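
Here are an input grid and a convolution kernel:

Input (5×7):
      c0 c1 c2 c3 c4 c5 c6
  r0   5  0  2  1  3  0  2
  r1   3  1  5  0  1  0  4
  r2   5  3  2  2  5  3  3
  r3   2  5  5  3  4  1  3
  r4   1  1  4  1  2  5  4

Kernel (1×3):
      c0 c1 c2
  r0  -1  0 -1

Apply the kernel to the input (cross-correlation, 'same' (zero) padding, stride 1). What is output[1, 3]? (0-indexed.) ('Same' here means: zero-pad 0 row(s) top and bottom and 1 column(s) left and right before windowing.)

The receptive field on the zero-padded input at this output position is [5 0 1]. Elementwise product with the kernel and sum: 5·-1 + 1·-1.

-6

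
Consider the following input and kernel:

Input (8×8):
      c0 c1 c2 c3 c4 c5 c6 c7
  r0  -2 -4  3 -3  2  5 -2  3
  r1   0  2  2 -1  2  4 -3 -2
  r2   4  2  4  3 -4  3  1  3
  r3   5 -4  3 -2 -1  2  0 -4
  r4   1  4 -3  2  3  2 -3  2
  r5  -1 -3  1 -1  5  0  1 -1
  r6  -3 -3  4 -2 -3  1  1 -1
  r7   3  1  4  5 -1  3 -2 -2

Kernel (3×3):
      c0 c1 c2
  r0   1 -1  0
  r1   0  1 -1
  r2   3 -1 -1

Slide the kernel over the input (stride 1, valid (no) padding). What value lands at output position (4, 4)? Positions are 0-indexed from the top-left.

-11

The receptive field on the input at this output position is [3 2 -3 / 5 0 1 / -3 1 1]. Elementwise product with the kernel and sum: 3·1 + 2·-1 + 0·1 + 1·-1 + -3·3 + 1·-1 + 1·-1.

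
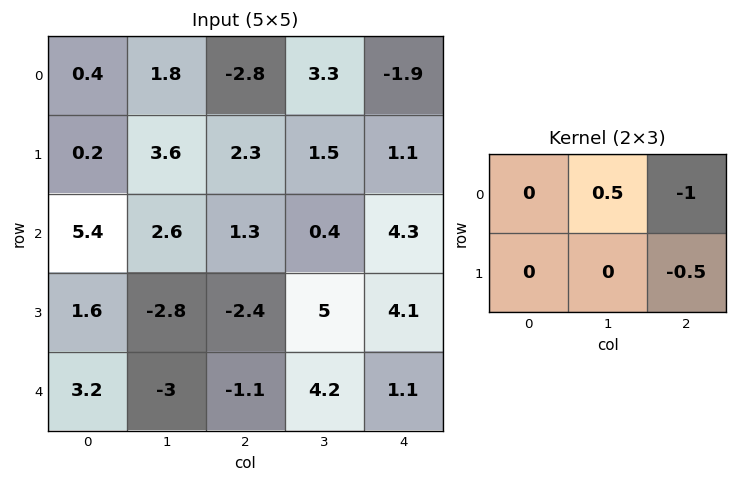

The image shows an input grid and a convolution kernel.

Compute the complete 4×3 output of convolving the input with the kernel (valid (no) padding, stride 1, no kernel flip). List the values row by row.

Output[0,0]: The receptive field on the input at this output position is [0.4 1.8 -2.8 / 0.2 3.6 2.3]. Elementwise product with the kernel and sum: 1.8·0.5 + -2.8·-1 + 2.3·-0.5.
Output[0,1]: The receptive field on the input at this output position is [1.8 -2.8 3.3 / 3.6 2.3 1.5]. Elementwise product with the kernel and sum: -2.8·0.5 + 3.3·-1 + 1.5·-0.5.

2.55 -5.45 3
-1.15 -0.55 -2.5
1.2 -2.25 -6.15
1.55 -8.3 -2.15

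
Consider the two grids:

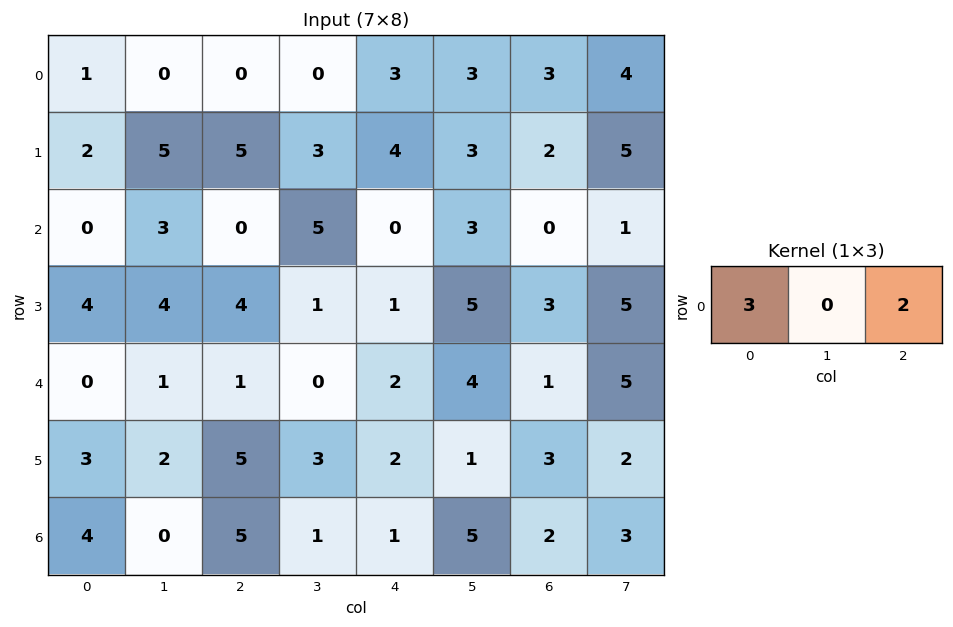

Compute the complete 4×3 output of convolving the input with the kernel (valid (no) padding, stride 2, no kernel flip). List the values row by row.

3 6 15
0 0 0
2 7 8
22 17 7

Output[0,0]: The receptive field on the input at this output position is [1 0 0]. Elementwise product with the kernel and sum: 1·3 + 0·2.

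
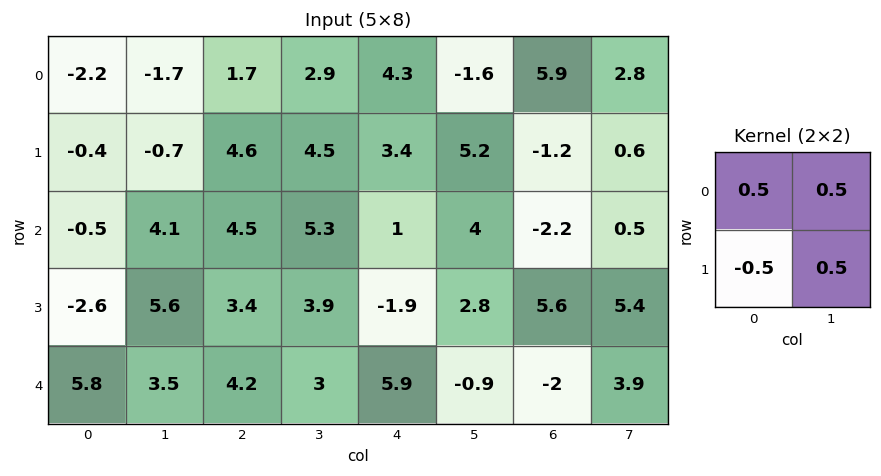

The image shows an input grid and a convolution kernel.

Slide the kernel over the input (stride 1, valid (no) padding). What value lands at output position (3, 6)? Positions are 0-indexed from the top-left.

8.45

The receptive field on the input at this output position is [5.6 5.4 / -2 3.9]. Elementwise product with the kernel and sum: 5.6·0.5 + 5.4·0.5 + -2·-0.5 + 3.9·0.5.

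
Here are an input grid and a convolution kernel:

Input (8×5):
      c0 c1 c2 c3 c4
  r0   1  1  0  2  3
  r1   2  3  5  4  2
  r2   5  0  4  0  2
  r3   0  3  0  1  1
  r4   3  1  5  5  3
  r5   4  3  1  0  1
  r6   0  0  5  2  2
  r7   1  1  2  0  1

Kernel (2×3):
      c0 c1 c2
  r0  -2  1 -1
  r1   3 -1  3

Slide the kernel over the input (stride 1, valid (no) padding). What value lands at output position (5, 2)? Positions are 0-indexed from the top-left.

The receptive field on the input at this output position is [1 0 1 / 5 2 2]. Elementwise product with the kernel and sum: 1·-2 + 0·1 + 1·-1 + 5·3 + 2·-1 + 2·3.

16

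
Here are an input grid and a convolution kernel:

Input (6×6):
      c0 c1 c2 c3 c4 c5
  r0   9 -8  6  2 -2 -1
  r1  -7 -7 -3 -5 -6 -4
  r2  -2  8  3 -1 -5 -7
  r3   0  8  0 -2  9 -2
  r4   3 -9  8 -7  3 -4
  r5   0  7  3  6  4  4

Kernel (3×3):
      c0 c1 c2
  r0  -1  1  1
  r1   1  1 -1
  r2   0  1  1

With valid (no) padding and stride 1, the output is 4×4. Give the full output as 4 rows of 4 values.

Output[0,0]: The receptive field on the input at this output position is [9 -8 6 / -7 -7 -3 / -2 8 3]. Elementwise product with the kernel and sum: 9·-1 + -8·1 + 6·1 + -7·1 + -7·1 + -3·-1 + 8·1 + 3·1.
Output[0,1]: The receptive field on the input at this output position is [-8 6 2 / -7 -3 -5 / 8 3 -1]. Elementwise product with the kernel and sum: -8·-1 + 6·1 + 2·1 + -7·1 + -3·1 + -5·-1 + 3·1 + -1·1.

-11 13 -14 -24
8 9 6 3
20 5 -24 -3
4 5 15 17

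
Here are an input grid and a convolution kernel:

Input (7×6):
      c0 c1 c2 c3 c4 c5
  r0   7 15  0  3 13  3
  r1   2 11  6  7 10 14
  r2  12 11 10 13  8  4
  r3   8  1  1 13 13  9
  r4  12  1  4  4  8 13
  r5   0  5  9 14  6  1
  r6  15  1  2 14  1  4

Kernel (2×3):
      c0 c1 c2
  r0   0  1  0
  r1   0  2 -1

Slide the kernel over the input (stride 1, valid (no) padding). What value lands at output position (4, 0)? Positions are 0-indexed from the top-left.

2

The receptive field on the input at this output position is [12 1 4 / 0 5 9]. Elementwise product with the kernel and sum: 1·1 + 5·2 + 9·-1.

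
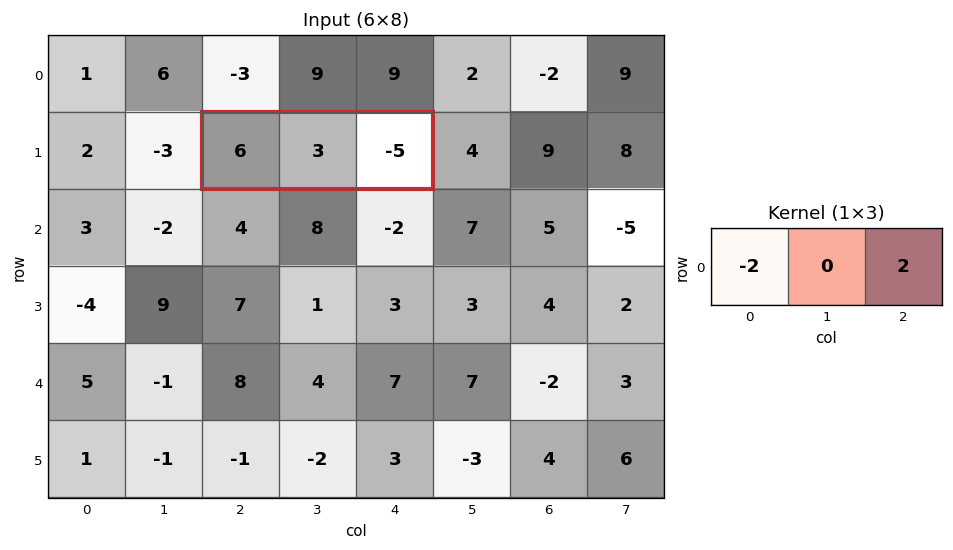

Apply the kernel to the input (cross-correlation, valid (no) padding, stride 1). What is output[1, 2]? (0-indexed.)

-22

The receptive field on the input at this output position is [6 3 -5]. Elementwise product with the kernel and sum: 6·-2 + -5·2.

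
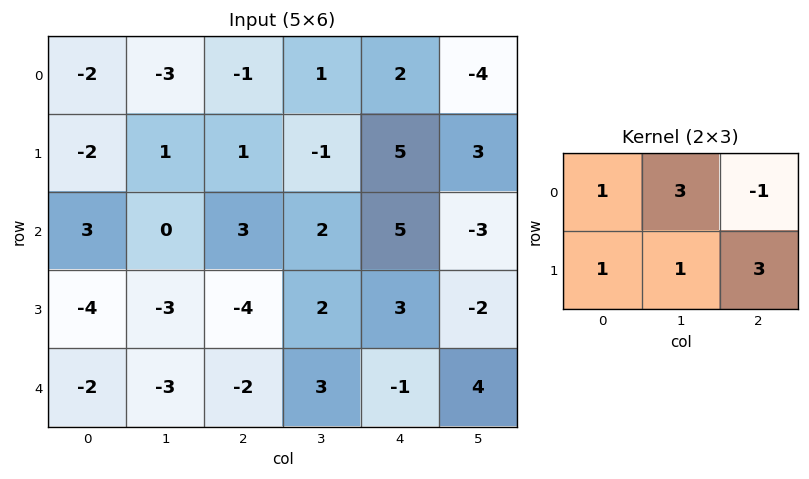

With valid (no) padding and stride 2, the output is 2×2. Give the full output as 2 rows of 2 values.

Output[0,0]: The receptive field on the input at this output position is [-2 -3 -1 / -2 1 1]. Elementwise product with the kernel and sum: -2·1 + -3·3 + -1·-1 + -2·1 + 1·1 + 1·3.

-8 15
-19 11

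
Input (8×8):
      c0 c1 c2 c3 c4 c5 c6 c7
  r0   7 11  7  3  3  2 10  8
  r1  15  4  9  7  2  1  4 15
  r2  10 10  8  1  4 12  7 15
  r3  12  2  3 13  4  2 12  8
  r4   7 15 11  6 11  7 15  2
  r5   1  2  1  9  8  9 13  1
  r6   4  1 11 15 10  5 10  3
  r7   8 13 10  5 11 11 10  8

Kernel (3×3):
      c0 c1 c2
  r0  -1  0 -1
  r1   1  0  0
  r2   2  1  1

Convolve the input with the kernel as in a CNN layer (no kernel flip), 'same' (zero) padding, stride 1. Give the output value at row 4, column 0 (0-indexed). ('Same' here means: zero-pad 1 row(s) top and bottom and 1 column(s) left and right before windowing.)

1

The receptive field on the zero-padded input at this output position is [0 12 2 / 0 7 15 / 0 1 2]. Elementwise product with the kernel and sum: 0·-1 + 2·-1 + 0·1 + 0·2 + 1·1 + 2·1.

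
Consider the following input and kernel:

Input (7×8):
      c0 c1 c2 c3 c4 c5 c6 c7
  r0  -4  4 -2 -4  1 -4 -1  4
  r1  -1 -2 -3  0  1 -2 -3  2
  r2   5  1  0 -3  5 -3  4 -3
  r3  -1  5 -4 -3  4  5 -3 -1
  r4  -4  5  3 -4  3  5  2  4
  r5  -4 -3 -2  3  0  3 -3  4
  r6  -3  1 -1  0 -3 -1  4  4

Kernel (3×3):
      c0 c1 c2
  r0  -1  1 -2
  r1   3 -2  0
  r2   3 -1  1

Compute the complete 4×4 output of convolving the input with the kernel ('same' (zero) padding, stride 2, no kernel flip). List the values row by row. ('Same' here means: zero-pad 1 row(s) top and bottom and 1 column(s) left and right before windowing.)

Output[0,0]: The receptive field on the zero-padded input at this output position is [0 0 0 / 0 -4 4 / 0 -1 -2]. Elementwise product with the kernel and sum: 0·-1 + 0·1 + 0·-2 + 0·3 + -4·-2 + 0·3 + -1·-1 + -2·1.

7 13 -17 -11
-1 18 -22 -5
-2 2 -9 21
8 0 -3 -25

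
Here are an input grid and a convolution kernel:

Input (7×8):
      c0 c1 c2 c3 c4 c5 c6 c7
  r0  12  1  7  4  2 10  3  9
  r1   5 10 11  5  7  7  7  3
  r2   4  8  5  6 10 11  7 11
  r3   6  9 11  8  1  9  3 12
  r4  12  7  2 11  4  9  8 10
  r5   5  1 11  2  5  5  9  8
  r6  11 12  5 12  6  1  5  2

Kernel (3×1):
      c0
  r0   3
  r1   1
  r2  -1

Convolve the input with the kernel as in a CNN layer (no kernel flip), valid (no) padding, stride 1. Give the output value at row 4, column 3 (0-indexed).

The receptive field on the input at this output position is [11 / 2 / 12]. Elementwise product with the kernel and sum: 11·3 + 2·1 + 12·-1.

23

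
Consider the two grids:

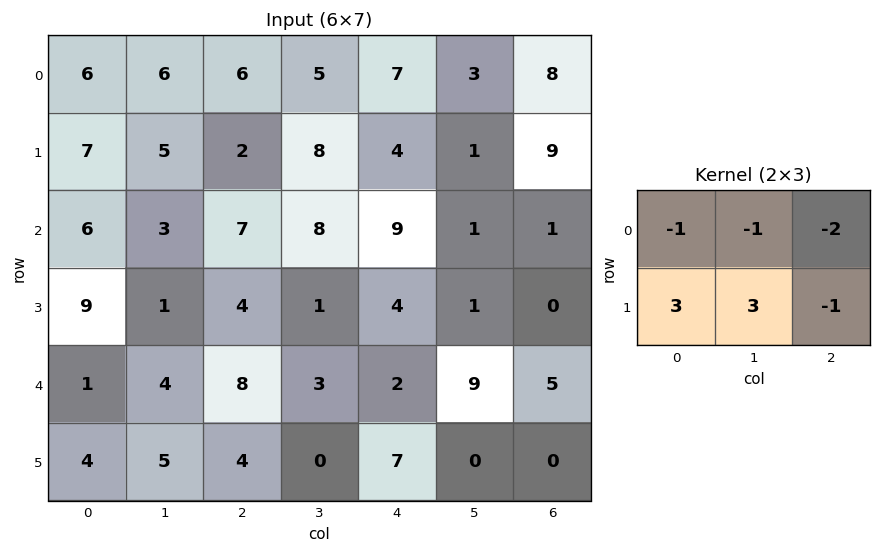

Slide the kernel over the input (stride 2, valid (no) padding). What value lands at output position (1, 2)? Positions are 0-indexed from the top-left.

3

The receptive field on the input at this output position is [9 1 1 / 4 1 0]. Elementwise product with the kernel and sum: 9·-1 + 1·-1 + 1·-2 + 4·3 + 1·3 + 0·-1.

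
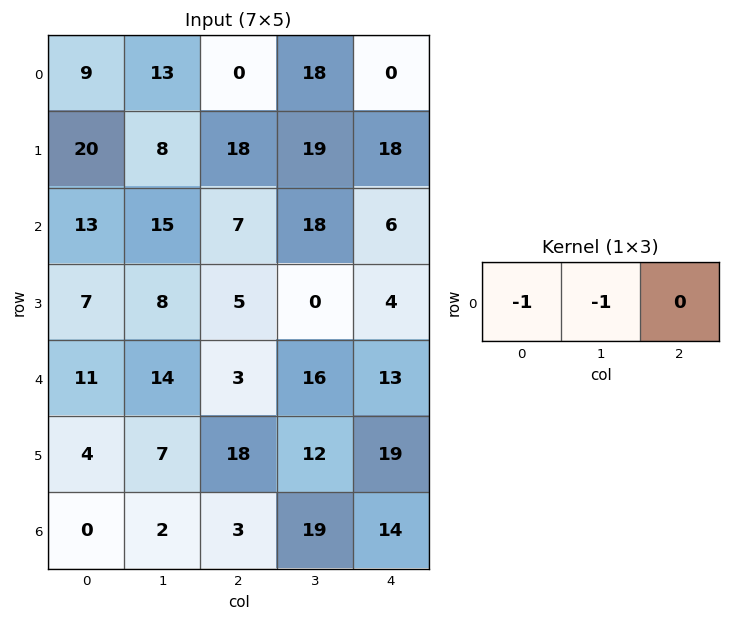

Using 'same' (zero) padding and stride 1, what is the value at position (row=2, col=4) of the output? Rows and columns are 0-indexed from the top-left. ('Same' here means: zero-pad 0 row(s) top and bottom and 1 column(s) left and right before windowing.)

The receptive field on the zero-padded input at this output position is [18 6 0]. Elementwise product with the kernel and sum: 18·-1 + 6·-1.

-24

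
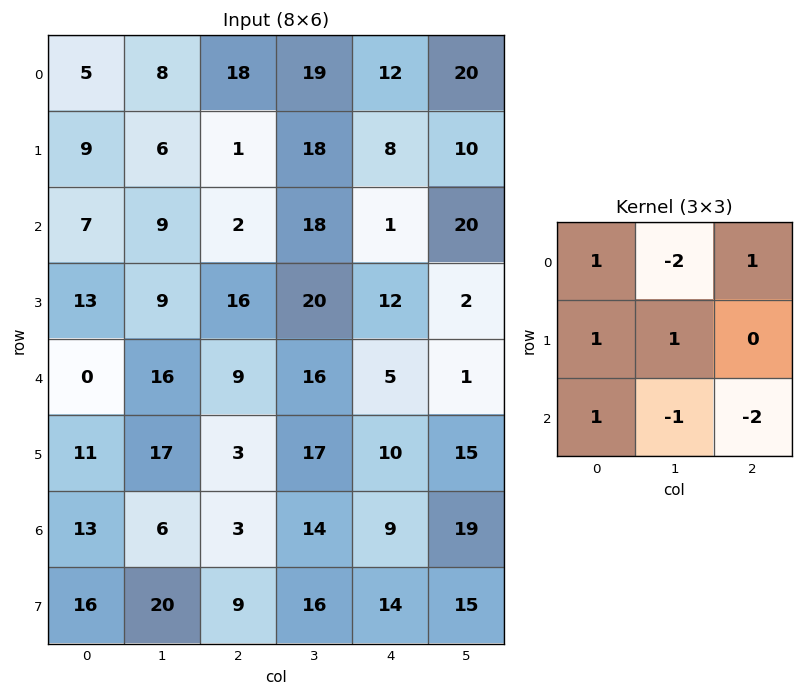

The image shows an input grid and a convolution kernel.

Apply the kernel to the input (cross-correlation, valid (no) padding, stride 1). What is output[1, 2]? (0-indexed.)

The receptive field on the input at this output position is [1 18 8 / 2 18 1 / 16 20 12]. Elementwise product with the kernel and sum: 1·1 + 18·-2 + 8·1 + 2·1 + 18·1 + 16·1 + 20·-1 + 12·-2.

-35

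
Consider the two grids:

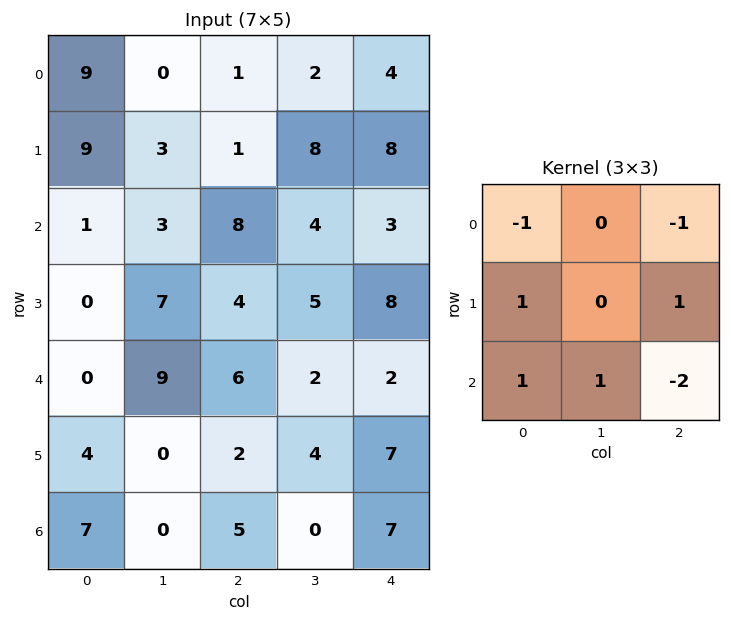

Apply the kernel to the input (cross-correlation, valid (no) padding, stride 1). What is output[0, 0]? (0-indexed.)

-12

The receptive field on the input at this output position is [9 0 1 / 9 3 1 / 1 3 8]. Elementwise product with the kernel and sum: 9·-1 + 1·-1 + 9·1 + 1·1 + 1·1 + 3·1 + 8·-2.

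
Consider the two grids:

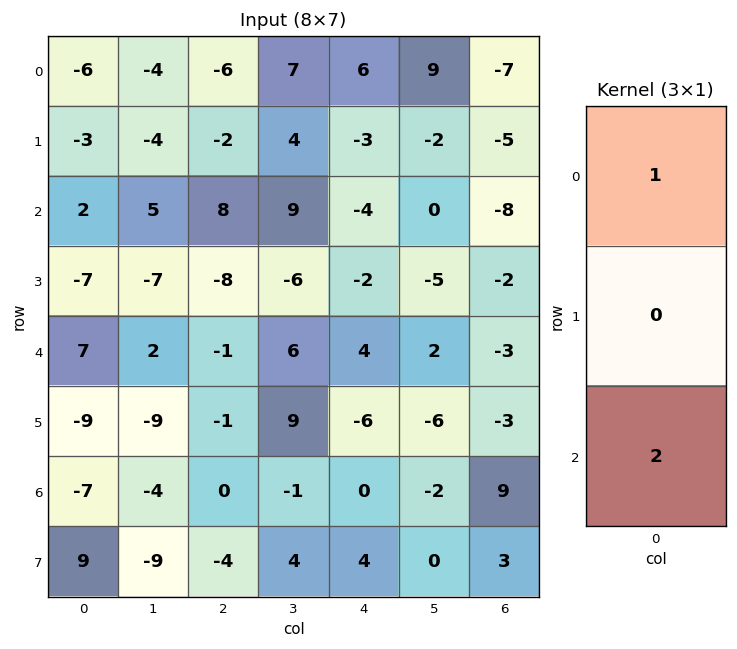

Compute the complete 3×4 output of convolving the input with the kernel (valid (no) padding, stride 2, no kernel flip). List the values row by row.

Output[0,0]: The receptive field on the input at this output position is [-6 / -3 / 2]. Elementwise product with the kernel and sum: -6·1 + 2·2.
Output[0,1]: The receptive field on the input at this output position is [-6 / -2 / 8]. Elementwise product with the kernel and sum: -6·1 + 8·2.

-2 10 -2 -23
16 6 4 -14
-7 -1 4 15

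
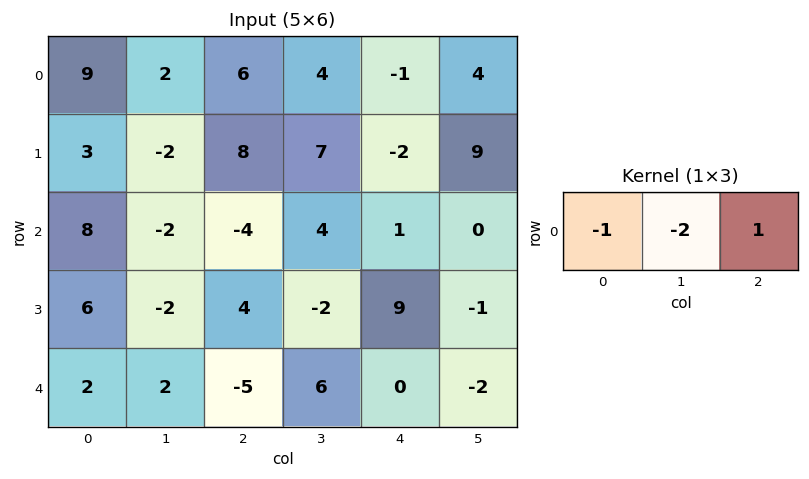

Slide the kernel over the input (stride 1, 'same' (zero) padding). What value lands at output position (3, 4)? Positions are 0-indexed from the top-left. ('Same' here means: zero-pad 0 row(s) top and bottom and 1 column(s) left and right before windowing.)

The receptive field on the zero-padded input at this output position is [-2 9 -1]. Elementwise product with the kernel and sum: -2·-1 + 9·-2 + -1·1.

-17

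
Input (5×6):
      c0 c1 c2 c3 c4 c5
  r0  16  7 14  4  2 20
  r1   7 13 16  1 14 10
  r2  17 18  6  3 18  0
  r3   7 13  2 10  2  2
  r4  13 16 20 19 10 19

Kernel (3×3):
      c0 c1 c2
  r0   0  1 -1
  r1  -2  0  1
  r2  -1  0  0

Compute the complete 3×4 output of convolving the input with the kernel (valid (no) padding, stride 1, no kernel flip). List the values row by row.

Output[0,0]: The receptive field on the input at this output position is [16 7 14 / 7 13 16 / 17 18 6]. Elementwise product with the kernel and sum: 7·1 + 14·-1 + 7·-2 + 16·1 + 17·-1.

-22 -33 -22 -13
-38 -31 -9 -12
-13 -29 -37 -19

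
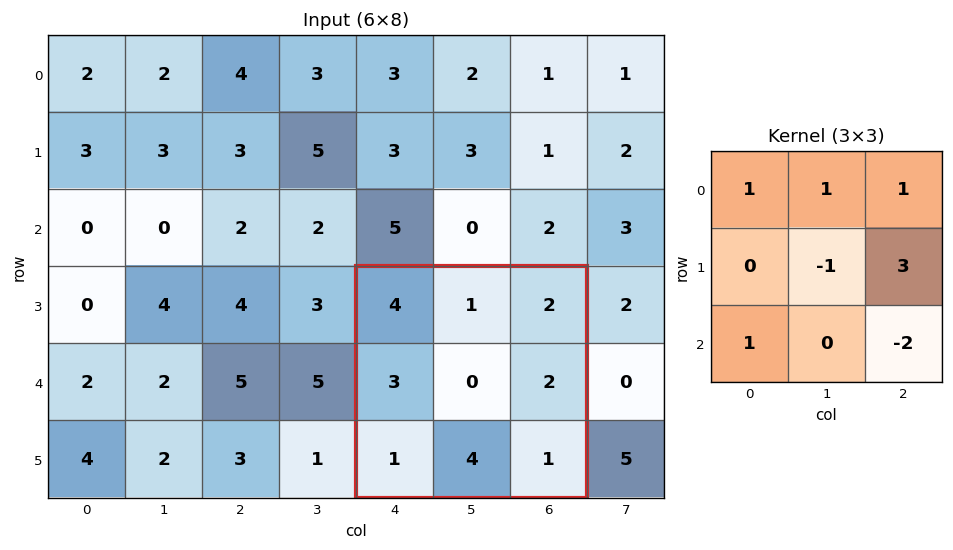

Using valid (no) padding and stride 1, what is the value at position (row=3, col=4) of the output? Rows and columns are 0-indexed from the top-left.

12

The receptive field on the input at this output position is [4 1 2 / 3 0 2 / 1 4 1]. Elementwise product with the kernel and sum: 4·1 + 1·1 + 2·1 + 0·-1 + 2·3 + 1·1 + 1·-2.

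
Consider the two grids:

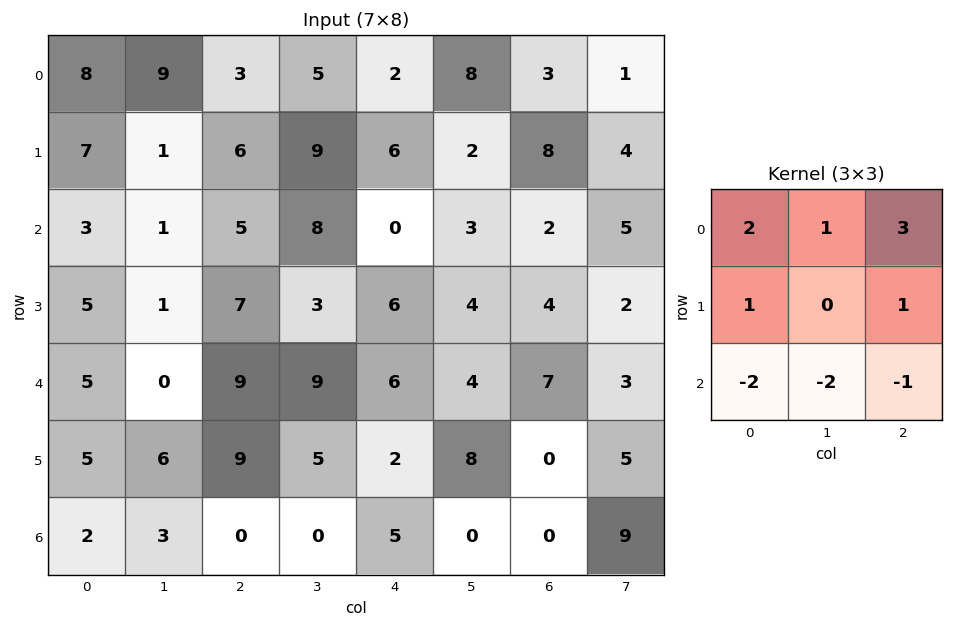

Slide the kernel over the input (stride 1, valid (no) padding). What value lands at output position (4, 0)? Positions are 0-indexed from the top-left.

The receptive field on the input at this output position is [5 0 9 / 5 6 9 / 2 3 0]. Elementwise product with the kernel and sum: 5·2 + 0·1 + 9·3 + 5·1 + 9·1 + 2·-2 + 3·-2 + 0·-1.

41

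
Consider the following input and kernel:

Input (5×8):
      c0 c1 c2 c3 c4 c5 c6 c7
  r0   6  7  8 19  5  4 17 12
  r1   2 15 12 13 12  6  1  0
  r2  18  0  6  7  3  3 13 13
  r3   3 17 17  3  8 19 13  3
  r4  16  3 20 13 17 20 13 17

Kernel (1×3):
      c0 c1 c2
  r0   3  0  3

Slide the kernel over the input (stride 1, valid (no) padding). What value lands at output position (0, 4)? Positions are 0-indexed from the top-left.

The receptive field on the input at this output position is [5 4 17]. Elementwise product with the kernel and sum: 5·3 + 17·3.

66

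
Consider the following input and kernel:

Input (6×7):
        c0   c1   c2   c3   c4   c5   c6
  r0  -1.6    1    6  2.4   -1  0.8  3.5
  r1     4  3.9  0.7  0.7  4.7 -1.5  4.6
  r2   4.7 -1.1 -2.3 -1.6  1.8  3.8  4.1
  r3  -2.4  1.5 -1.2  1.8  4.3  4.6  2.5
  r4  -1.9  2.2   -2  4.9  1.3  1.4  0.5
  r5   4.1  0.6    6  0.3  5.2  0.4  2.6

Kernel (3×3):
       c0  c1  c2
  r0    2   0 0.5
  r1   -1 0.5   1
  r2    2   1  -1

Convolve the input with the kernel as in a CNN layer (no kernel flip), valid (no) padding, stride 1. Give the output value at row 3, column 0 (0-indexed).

The receptive field on the input at this output position is [-2.4 1.5 -1.2 / -1.9 2.2 -2 / 4.1 0.6 6]. Elementwise product with the kernel and sum: -2.4·2 + -1.2·0.5 + -1.9·-1 + 2.2·0.5 + -2·1 + 4.1·2 + 0.6·1 + 6·-1.

-1.6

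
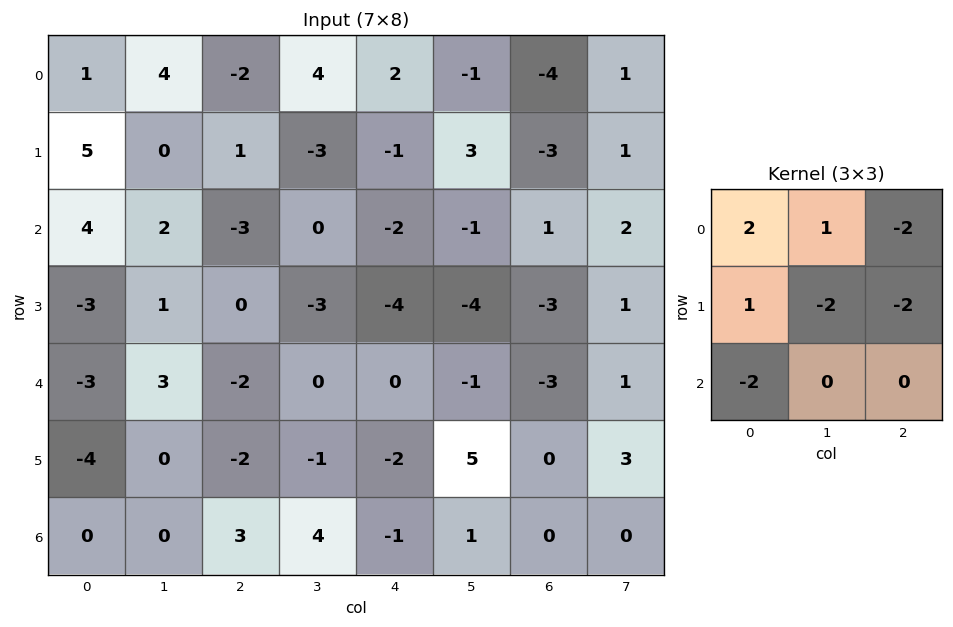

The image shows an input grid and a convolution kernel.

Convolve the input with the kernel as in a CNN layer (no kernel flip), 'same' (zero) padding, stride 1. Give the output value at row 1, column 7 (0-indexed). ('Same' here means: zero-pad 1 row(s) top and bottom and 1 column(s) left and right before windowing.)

-14

The receptive field on the zero-padded input at this output position is [-4 1 0 / -3 1 0 / 1 2 0]. Elementwise product with the kernel and sum: -4·2 + 1·1 + 0·-2 + -3·1 + 1·-2 + 0·-2 + 1·-2.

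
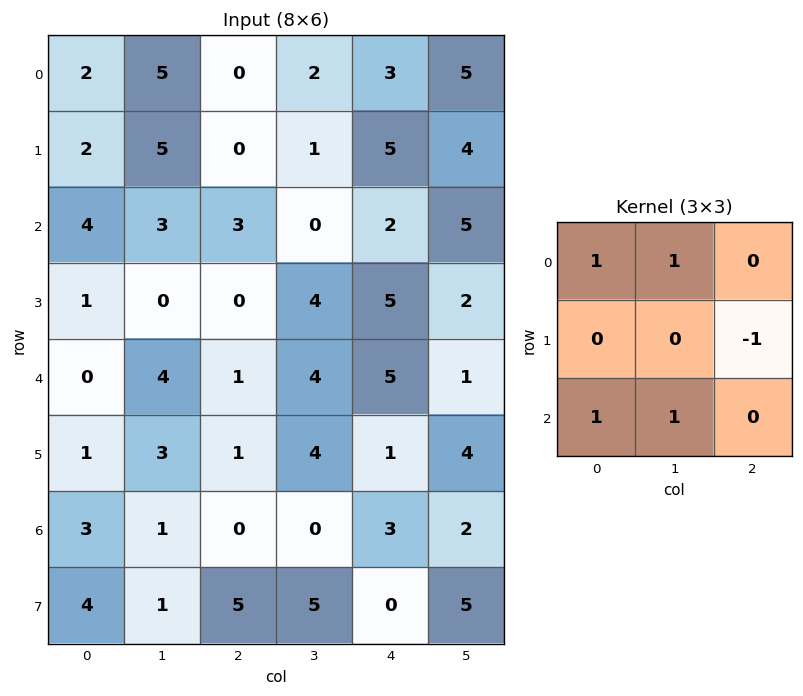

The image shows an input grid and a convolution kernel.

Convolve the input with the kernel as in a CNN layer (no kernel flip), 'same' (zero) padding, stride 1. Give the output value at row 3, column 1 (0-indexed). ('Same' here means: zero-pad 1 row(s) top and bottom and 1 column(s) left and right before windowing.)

The receptive field on the zero-padded input at this output position is [4 3 3 / 1 0 0 / 0 4 1]. Elementwise product with the kernel and sum: 4·1 + 3·1 + 0·-1 + 0·1 + 4·1.

11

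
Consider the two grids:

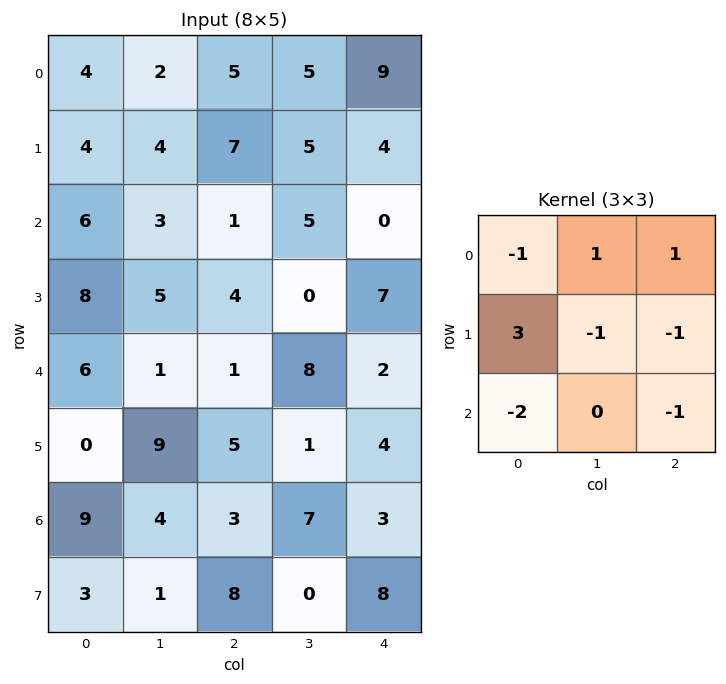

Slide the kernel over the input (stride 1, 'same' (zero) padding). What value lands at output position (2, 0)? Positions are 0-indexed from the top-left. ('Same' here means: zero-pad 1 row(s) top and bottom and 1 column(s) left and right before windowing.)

-6

The receptive field on the zero-padded input at this output position is [0 4 4 / 0 6 3 / 0 8 5]. Elementwise product with the kernel and sum: 0·-1 + 4·1 + 4·1 + 0·3 + 6·-1 + 3·-1 + 0·-2 + 5·-1.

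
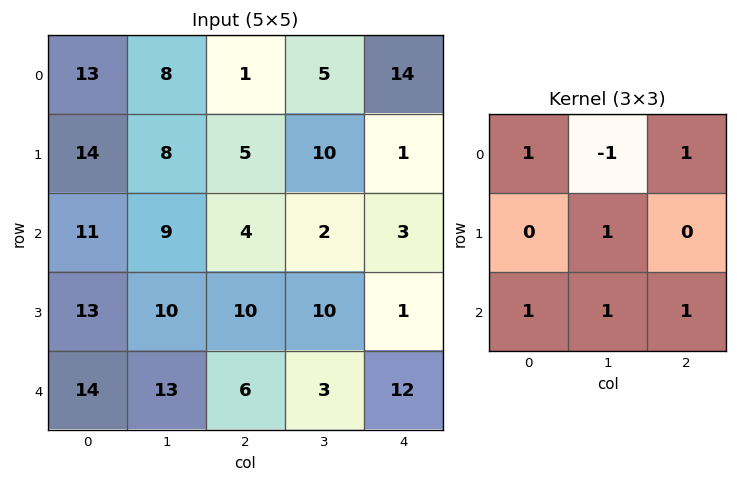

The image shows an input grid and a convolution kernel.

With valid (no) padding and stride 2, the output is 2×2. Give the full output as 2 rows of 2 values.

Output[0,0]: The receptive field on the input at this output position is [13 8 1 / 14 8 5 / 11 9 4]. Elementwise product with the kernel and sum: 13·1 + 8·-1 + 1·1 + 8·1 + 11·1 + 9·1 + 4·1.

38 29
49 36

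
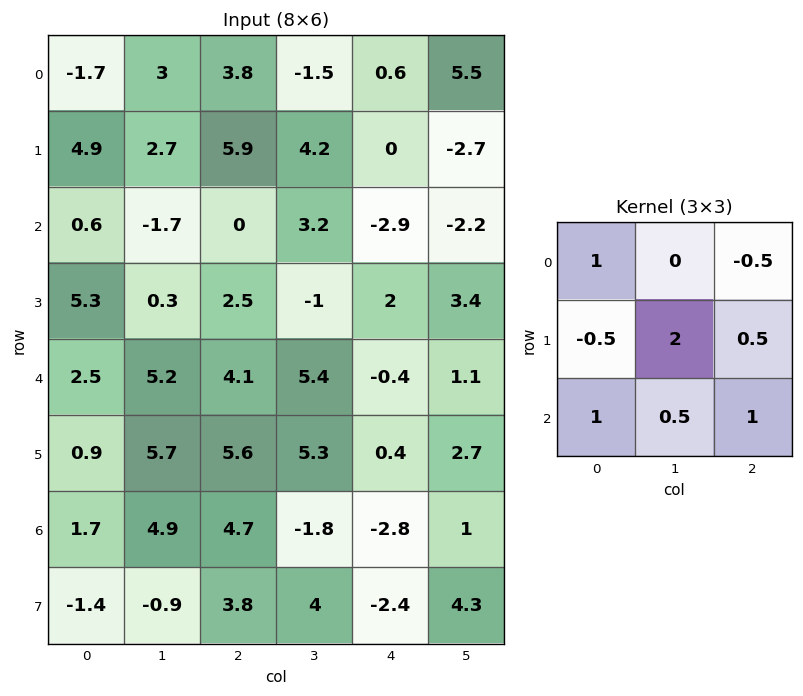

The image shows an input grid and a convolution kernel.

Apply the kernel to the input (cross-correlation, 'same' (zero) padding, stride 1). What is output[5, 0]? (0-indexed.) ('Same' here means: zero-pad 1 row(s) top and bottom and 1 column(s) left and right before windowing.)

7.8

The receptive field on the zero-padded input at this output position is [0 2.5 5.2 / 0 0.9 5.7 / 0 1.7 4.9]. Elementwise product with the kernel and sum: 0·1 + 5.2·-0.5 + 0·-0.5 + 0.9·2 + 5.7·0.5 + 0·1 + 1.7·0.5 + 4.9·1.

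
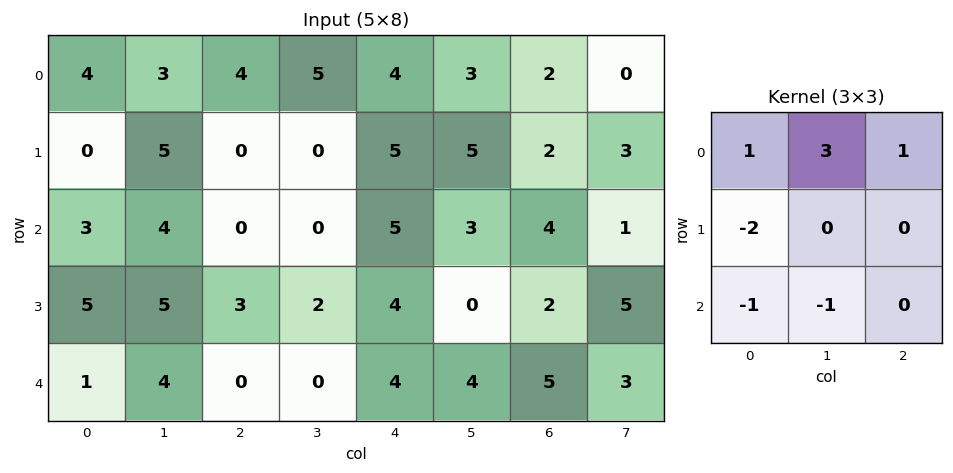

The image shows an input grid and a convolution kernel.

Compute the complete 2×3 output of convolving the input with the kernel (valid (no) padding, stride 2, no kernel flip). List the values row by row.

Output[0,0]: The receptive field on the input at this output position is [4 3 4 / 0 5 0 / 3 4 0]. Elementwise product with the kernel and sum: 4·1 + 3·3 + 4·1 + 0·-2 + 3·-1 + 4·-1.

10 23 -3
0 -1 2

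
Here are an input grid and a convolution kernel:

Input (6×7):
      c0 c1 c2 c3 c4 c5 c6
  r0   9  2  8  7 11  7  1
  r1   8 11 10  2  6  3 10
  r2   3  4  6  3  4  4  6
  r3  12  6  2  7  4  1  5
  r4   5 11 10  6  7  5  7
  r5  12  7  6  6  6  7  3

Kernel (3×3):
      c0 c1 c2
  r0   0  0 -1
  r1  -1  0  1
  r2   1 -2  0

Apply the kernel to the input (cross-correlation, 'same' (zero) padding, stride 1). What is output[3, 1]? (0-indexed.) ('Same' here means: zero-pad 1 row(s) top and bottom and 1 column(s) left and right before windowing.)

The receptive field on the zero-padded input at this output position is [3 4 6 / 12 6 2 / 5 11 10]. Elementwise product with the kernel and sum: 6·-1 + 12·-1 + 2·1 + 5·1 + 11·-2.

-33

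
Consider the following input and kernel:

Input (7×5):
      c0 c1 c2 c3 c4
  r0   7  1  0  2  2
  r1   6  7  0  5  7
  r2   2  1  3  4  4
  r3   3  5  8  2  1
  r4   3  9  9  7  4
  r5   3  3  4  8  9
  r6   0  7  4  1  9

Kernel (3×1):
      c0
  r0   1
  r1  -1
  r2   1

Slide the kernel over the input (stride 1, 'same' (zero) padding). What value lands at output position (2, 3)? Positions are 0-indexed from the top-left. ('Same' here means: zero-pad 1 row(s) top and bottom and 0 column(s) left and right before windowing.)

3

The receptive field on the zero-padded input at this output position is [5 / 4 / 2]. Elementwise product with the kernel and sum: 5·1 + 4·-1 + 2·1.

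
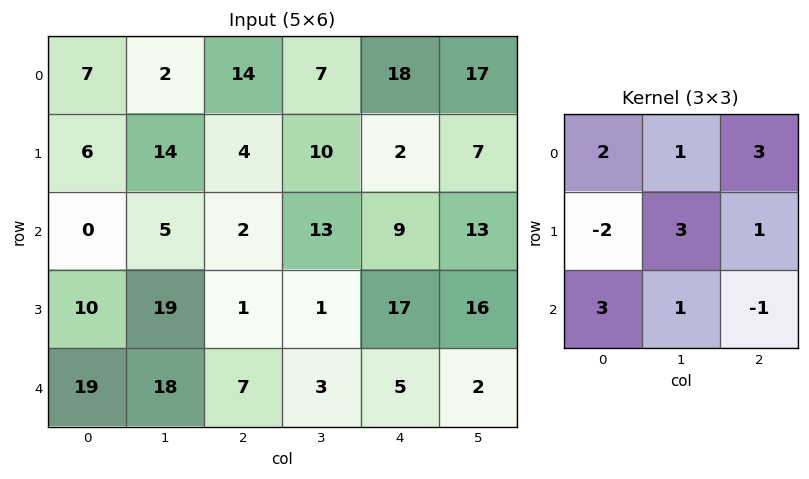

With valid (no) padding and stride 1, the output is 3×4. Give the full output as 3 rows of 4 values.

95 37 123 111
103 128 55 61
117 75 81 151

Output[0,0]: The receptive field on the input at this output position is [7 2 14 / 6 14 4 / 0 5 2]. Elementwise product with the kernel and sum: 7·2 + 2·1 + 14·3 + 6·-2 + 14·3 + 4·1 + 0·3 + 5·1 + 2·-1.
Output[0,1]: The receptive field on the input at this output position is [2 14 7 / 14 4 10 / 5 2 13]. Elementwise product with the kernel and sum: 2·2 + 14·1 + 7·3 + 14·-2 + 4·3 + 10·1 + 5·3 + 2·1 + 13·-1.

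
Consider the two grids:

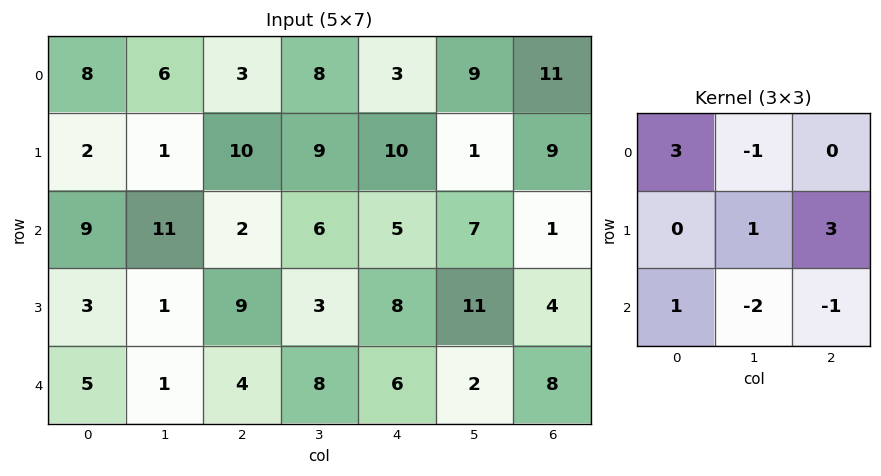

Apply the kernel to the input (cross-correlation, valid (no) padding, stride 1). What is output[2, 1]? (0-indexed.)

34

The receptive field on the input at this output position is [11 2 6 / 1 9 3 / 1 4 8]. Elementwise product with the kernel and sum: 11·3 + 2·-1 + 9·1 + 3·3 + 1·1 + 4·-2 + 8·-1.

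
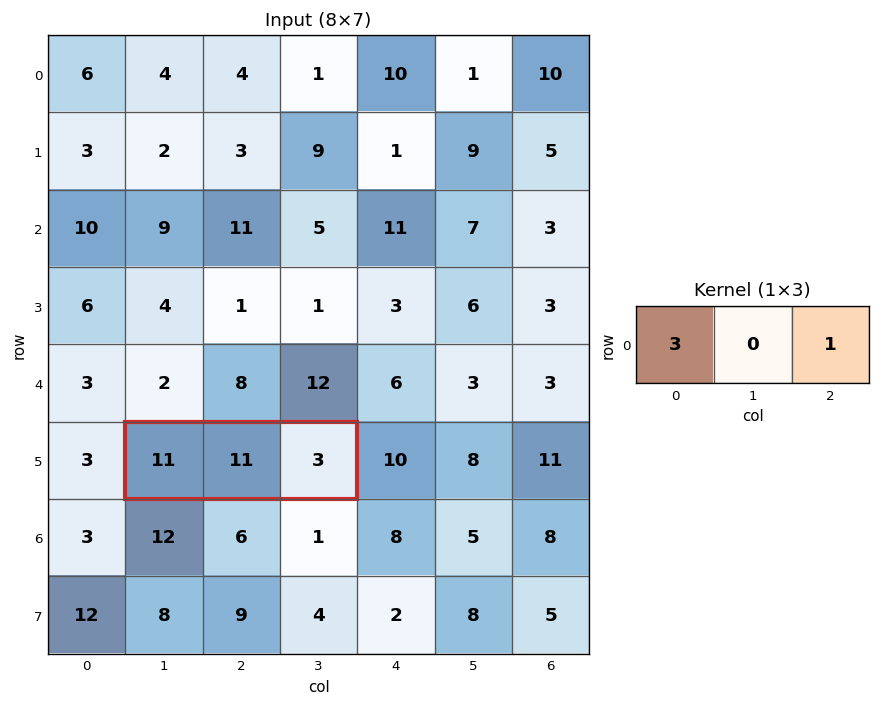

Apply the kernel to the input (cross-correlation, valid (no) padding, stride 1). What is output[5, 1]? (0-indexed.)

The receptive field on the input at this output position is [11 11 3]. Elementwise product with the kernel and sum: 11·3 + 3·1.

36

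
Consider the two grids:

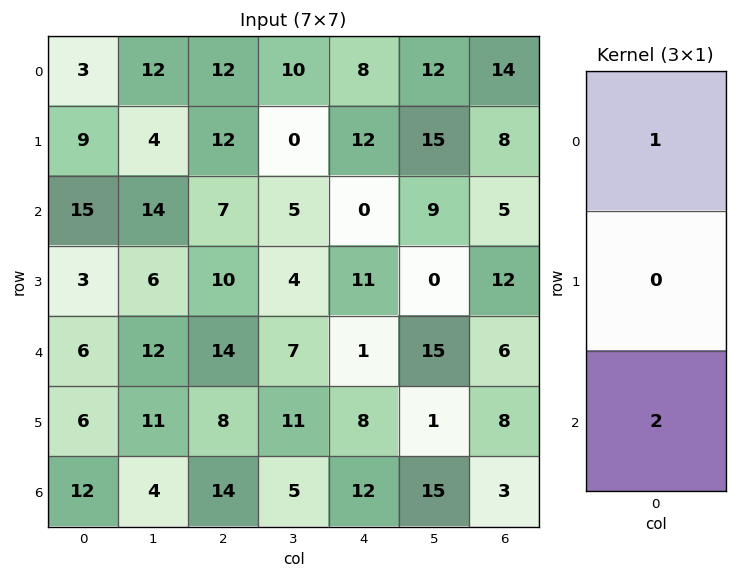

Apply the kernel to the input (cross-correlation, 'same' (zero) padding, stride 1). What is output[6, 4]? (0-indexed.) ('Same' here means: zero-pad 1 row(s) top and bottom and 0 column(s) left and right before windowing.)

The receptive field on the zero-padded input at this output position is [8 / 12 / 0]. Elementwise product with the kernel and sum: 8·1 + 0·2.

8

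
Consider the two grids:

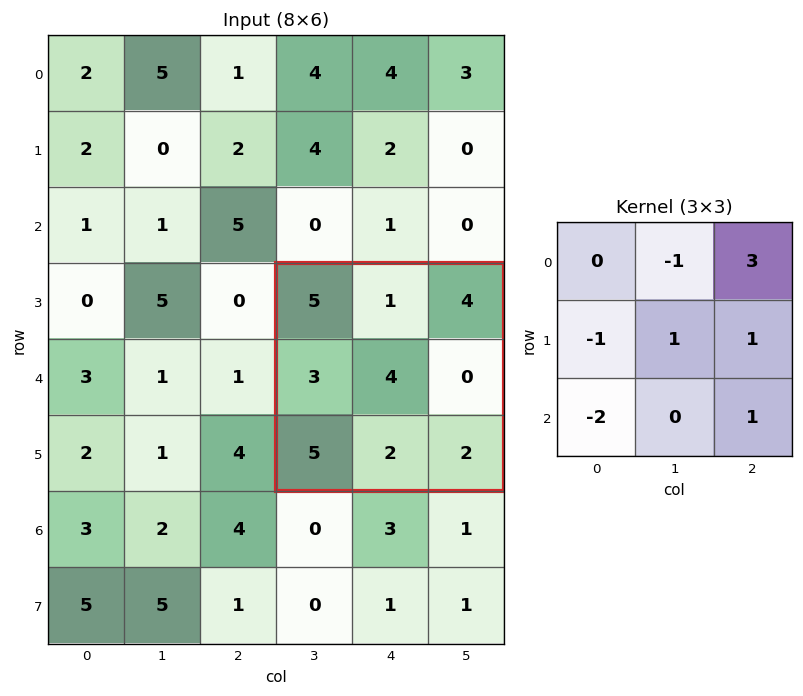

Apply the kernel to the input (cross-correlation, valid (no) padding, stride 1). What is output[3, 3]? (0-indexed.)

4

The receptive field on the input at this output position is [5 1 4 / 3 4 0 / 5 2 2]. Elementwise product with the kernel and sum: 1·-1 + 4·3 + 3·-1 + 4·1 + 0·1 + 5·-2 + 2·1.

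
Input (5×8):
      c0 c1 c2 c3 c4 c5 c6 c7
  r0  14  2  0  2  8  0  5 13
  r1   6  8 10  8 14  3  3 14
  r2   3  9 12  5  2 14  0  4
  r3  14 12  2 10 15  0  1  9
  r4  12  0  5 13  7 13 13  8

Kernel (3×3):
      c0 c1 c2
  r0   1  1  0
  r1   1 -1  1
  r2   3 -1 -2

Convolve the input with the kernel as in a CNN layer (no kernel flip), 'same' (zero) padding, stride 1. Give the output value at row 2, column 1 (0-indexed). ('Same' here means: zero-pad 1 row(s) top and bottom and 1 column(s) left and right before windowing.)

46

The receptive field on the zero-padded input at this output position is [6 8 10 / 3 9 12 / 14 12 2]. Elementwise product with the kernel and sum: 6·1 + 8·1 + 3·1 + 9·-1 + 12·1 + 14·3 + 12·-1 + 2·-2.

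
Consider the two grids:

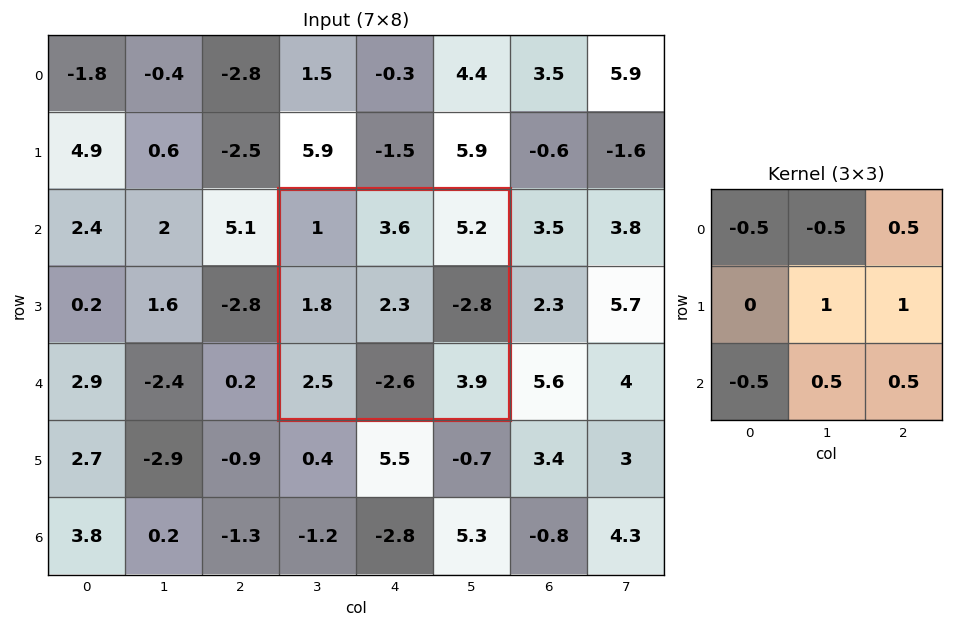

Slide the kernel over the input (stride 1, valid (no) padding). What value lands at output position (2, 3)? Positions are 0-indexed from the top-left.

-0.8

The receptive field on the input at this output position is [1 3.6 5.2 / 1.8 2.3 -2.8 / 2.5 -2.6 3.9]. Elementwise product with the kernel and sum: 1·-0.5 + 3.6·-0.5 + 5.2·0.5 + 2.3·1 + -2.8·1 + 2.5·-0.5 + -2.6·0.5 + 3.9·0.5.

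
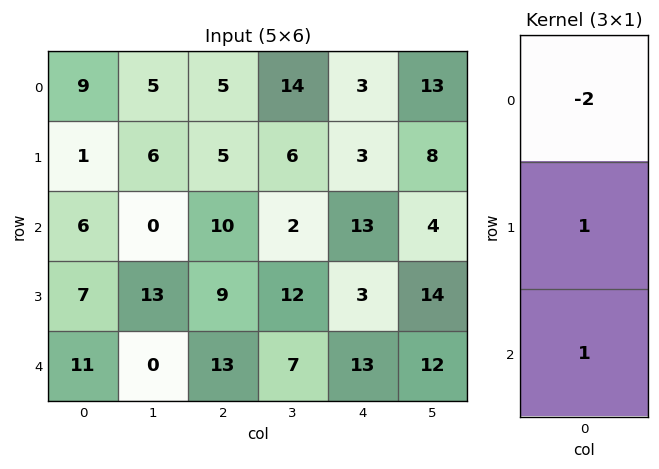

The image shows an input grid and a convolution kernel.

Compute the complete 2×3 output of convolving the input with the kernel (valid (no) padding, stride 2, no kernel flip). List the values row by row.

Output[0,0]: The receptive field on the input at this output position is [9 / 1 / 6]. Elementwise product with the kernel and sum: 9·-2 + 1·1 + 6·1.
Output[0,1]: The receptive field on the input at this output position is [5 / 5 / 10]. Elementwise product with the kernel and sum: 5·-2 + 5·1 + 10·1.

-11 5 10
6 2 -10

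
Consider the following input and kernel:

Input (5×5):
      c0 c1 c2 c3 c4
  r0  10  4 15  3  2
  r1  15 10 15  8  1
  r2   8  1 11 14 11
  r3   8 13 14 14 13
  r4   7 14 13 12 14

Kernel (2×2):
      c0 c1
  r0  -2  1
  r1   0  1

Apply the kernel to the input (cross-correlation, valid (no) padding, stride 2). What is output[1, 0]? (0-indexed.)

-2

The receptive field on the input at this output position is [8 1 / 8 13]. Elementwise product with the kernel and sum: 8·-2 + 1·1 + 13·1.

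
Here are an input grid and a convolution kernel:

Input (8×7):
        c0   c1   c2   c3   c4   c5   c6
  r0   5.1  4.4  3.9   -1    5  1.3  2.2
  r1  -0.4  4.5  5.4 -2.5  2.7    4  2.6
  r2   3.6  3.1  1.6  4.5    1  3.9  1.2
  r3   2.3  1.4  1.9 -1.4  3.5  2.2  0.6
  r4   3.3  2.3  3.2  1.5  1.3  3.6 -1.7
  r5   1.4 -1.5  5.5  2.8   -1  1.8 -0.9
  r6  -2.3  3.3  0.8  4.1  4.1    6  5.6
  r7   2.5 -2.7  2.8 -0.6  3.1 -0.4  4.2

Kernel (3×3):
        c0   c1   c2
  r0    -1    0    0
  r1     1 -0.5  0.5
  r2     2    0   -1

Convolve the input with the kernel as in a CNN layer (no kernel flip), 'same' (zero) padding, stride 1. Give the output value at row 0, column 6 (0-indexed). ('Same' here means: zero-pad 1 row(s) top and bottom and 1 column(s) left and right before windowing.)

8.2

The receptive field on the zero-padded input at this output position is [0 0 0 / 1.3 2.2 0 / 4 2.6 0]. Elementwise product with the kernel and sum: 0·-1 + 1.3·1 + 2.2·-0.5 + 0·0.5 + 4·2 + 0·-1.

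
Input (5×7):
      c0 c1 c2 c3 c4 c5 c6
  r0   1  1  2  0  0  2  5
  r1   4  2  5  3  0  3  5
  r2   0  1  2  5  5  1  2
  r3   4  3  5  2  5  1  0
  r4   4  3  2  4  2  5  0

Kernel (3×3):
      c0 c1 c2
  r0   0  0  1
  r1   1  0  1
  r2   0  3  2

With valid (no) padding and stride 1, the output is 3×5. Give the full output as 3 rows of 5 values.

18 21 30 25 17
26 28 23 26 15
24 24 31 20 22

Output[0,0]: The receptive field on the input at this output position is [1 1 2 / 4 2 5 / 0 1 2]. Elementwise product with the kernel and sum: 2·1 + 4·1 + 5·1 + 1·3 + 2·2.
Output[0,1]: The receptive field on the input at this output position is [1 2 0 / 2 5 3 / 1 2 5]. Elementwise product with the kernel and sum: 0·1 + 2·1 + 3·1 + 2·3 + 5·2.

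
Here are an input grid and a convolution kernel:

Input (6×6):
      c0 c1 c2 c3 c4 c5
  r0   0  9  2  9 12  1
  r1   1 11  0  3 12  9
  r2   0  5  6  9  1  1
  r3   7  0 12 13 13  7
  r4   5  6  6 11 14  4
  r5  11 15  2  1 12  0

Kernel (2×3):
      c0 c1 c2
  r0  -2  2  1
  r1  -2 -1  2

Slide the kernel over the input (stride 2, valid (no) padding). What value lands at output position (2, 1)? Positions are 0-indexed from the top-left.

43

The receptive field on the input at this output position is [6 11 14 / 2 1 12]. Elementwise product with the kernel and sum: 6·-2 + 11·2 + 14·1 + 2·-2 + 1·-1 + 12·2.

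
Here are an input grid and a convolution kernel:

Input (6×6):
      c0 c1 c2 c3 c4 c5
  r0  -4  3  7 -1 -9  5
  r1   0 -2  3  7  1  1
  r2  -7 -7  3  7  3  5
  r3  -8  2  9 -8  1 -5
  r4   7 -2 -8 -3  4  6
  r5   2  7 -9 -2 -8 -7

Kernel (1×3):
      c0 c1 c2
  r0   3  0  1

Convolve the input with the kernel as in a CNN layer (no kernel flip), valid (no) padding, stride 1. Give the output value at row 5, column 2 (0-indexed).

-35

The receptive field on the input at this output position is [-9 -2 -8]. Elementwise product with the kernel and sum: -9·3 + -8·1.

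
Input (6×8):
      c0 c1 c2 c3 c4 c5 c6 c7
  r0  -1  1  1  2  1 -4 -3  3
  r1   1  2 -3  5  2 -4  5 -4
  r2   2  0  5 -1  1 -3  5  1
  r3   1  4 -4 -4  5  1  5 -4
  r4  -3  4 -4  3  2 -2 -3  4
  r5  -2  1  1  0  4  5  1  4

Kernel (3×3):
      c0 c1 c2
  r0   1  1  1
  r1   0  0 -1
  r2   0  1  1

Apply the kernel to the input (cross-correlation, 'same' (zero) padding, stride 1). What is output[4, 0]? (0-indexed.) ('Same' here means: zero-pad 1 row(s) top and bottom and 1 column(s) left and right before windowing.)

0

The receptive field on the zero-padded input at this output position is [0 1 4 / 0 -3 4 / 0 -2 1]. Elementwise product with the kernel and sum: 0·1 + 1·1 + 4·1 + 4·-1 + -2·1 + 1·1.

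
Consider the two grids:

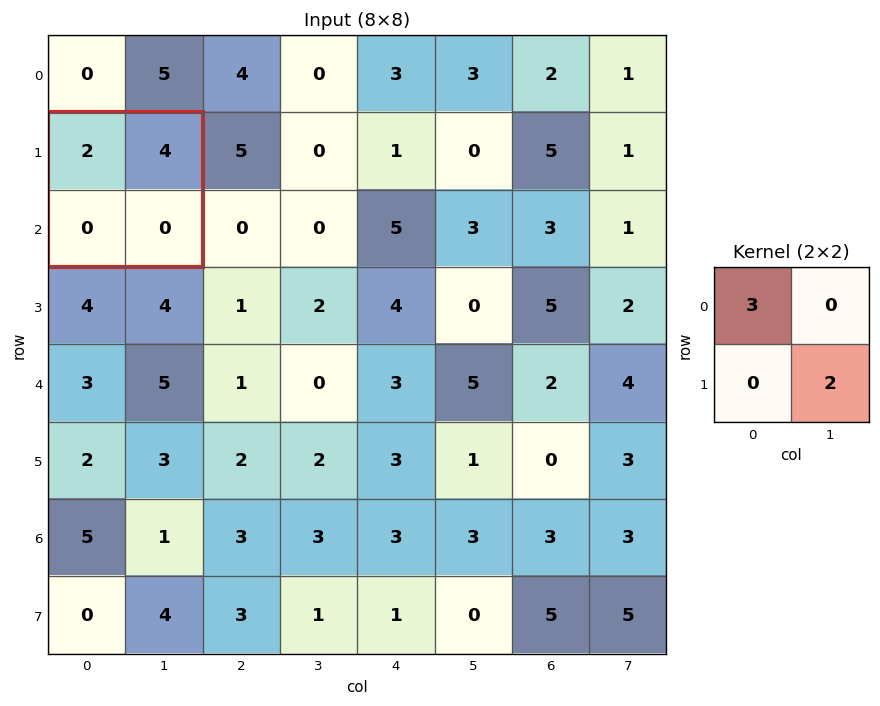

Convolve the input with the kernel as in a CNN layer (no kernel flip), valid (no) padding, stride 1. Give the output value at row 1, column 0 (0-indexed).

The receptive field on the input at this output position is [2 4 / 0 0]. Elementwise product with the kernel and sum: 2·3 + 0·2.

6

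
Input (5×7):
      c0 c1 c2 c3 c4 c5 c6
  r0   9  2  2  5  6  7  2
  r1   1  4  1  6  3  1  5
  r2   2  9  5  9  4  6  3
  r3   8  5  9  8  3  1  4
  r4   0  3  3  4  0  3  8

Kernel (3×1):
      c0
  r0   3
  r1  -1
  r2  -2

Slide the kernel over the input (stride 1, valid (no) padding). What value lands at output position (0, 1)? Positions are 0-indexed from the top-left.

-16

The receptive field on the input at this output position is [2 / 4 / 9]. Elementwise product with the kernel and sum: 2·3 + 4·-1 + 9·-2.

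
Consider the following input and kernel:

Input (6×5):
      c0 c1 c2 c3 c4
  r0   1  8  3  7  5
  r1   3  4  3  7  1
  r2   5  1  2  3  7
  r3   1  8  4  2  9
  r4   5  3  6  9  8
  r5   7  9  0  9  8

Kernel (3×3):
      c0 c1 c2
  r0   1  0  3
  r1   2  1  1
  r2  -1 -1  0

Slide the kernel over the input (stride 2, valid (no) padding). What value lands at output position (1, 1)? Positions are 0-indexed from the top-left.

The receptive field on the input at this output position is [2 3 7 / 4 2 9 / 6 9 8]. Elementwise product with the kernel and sum: 2·1 + 7·3 + 4·2 + 2·1 + 9·1 + 6·-1 + 9·-1.

27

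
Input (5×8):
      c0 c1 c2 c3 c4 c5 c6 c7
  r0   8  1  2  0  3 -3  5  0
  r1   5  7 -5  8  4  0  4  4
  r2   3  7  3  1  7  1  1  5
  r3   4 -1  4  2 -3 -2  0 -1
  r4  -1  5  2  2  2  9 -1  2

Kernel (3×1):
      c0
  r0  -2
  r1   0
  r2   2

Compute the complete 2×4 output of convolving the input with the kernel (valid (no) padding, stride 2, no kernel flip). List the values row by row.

Output[0,0]: The receptive field on the input at this output position is [8 / 5 / 3]. Elementwise product with the kernel and sum: 8·-2 + 3·2.
Output[0,1]: The receptive field on the input at this output position is [2 / -5 / 3]. Elementwise product with the kernel and sum: 2·-2 + 3·2.

-10 2 8 -8
-8 -2 -10 -4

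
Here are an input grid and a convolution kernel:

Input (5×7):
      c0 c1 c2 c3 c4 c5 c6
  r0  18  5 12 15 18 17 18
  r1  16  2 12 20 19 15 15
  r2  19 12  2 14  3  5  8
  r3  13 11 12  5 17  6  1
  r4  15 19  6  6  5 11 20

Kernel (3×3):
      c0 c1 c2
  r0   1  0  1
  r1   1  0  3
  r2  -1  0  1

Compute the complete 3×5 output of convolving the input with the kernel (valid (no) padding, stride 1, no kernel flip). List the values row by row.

Output[0,0]: The receptive field on the input at this output position is [18 5 12 / 16 2 12 / 19 12 2]. Elementwise product with the kernel and sum: 18·1 + 12·1 + 16·1 + 12·3 + 19·-1 + 2·1.
Output[0,1]: The receptive field on the input at this output position is [5 12 15 / 2 12 20 / 12 2 14]. Elementwise product with the kernel and sum: 5·1 + 15·1 + 2·1 + 20·3 + 12·-1 + 14·1.

65 84 100 88 105
52 70 47 65 45
61 39 67 47 46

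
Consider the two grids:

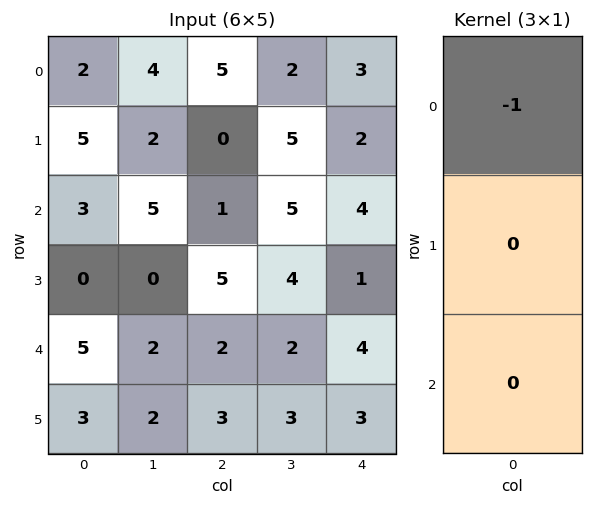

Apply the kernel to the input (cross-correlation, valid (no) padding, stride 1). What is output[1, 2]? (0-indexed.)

0

The receptive field on the input at this output position is [0 / 1 / 5]. Elementwise product with the kernel and sum: 0·-1.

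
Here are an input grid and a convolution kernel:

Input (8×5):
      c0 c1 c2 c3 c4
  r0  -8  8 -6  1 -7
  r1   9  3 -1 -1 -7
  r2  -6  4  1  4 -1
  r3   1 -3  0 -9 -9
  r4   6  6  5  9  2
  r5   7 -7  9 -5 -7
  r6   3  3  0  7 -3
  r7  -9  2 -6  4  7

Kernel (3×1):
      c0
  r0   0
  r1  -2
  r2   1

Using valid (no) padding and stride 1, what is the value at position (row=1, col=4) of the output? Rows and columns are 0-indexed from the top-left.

The receptive field on the input at this output position is [-7 / -1 / -9]. Elementwise product with the kernel and sum: -1·-2 + -9·1.

-7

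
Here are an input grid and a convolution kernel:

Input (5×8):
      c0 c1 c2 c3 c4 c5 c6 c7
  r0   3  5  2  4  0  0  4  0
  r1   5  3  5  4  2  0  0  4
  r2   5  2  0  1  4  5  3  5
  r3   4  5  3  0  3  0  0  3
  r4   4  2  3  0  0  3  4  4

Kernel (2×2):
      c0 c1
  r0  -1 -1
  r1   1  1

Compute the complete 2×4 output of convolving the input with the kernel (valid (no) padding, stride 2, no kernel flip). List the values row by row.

Output[0,0]: The receptive field on the input at this output position is [3 5 / 5 3]. Elementwise product with the kernel and sum: 3·-1 + 5·-1 + 5·1 + 3·1.

0 3 2 0
2 2 -6 -5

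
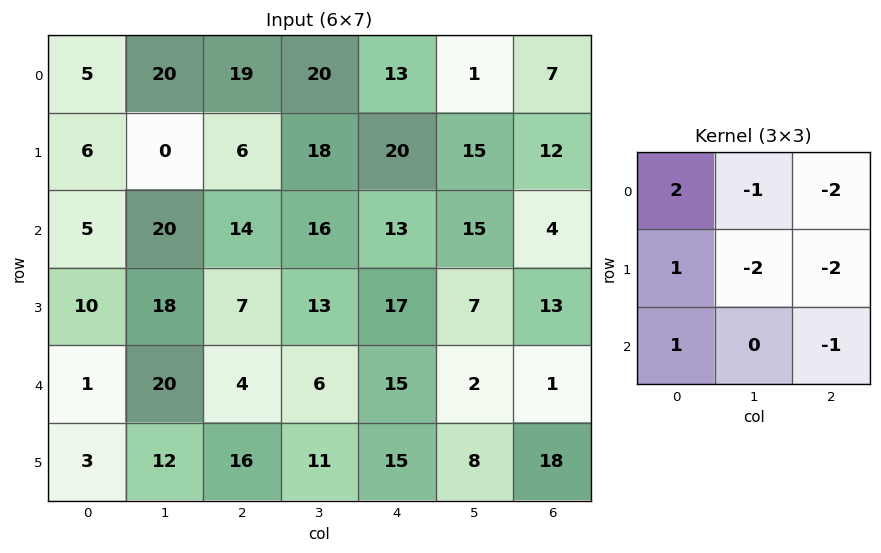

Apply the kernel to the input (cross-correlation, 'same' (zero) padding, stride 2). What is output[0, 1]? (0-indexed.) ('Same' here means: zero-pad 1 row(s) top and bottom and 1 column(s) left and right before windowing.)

The receptive field on the zero-padded input at this output position is [0 0 0 / 20 19 20 / 0 6 18]. Elementwise product with the kernel and sum: 0·2 + 0·-1 + 0·-2 + 20·1 + 19·-2 + 20·-2 + 0·1 + 18·-1.

-76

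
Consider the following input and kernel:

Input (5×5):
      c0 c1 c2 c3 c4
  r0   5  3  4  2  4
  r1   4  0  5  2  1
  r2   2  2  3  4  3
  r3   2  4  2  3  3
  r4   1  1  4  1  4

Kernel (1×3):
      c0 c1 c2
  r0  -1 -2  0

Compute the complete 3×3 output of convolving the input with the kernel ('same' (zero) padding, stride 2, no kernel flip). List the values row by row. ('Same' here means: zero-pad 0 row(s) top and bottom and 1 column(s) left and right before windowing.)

-10 -11 -10
-4 -8 -10
-2 -9 -9

Output[0,0]: The receptive field on the zero-padded input at this output position is [0 5 3]. Elementwise product with the kernel and sum: 0·-1 + 5·-2.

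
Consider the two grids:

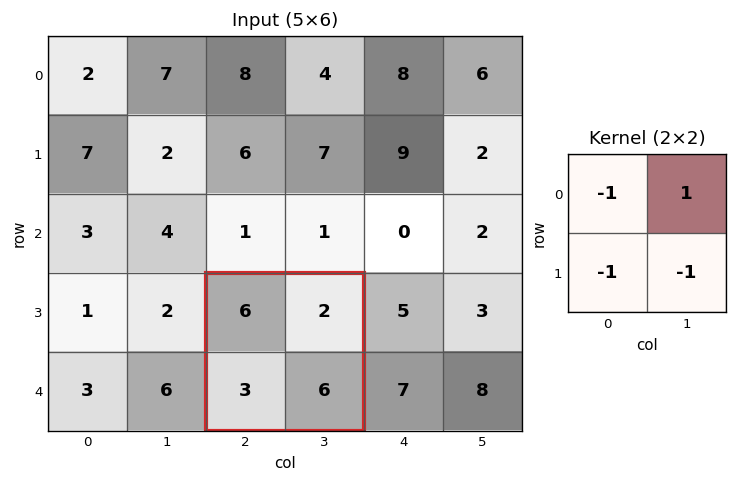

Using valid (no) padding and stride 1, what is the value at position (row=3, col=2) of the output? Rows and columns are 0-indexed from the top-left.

-13

The receptive field on the input at this output position is [6 2 / 3 6]. Elementwise product with the kernel and sum: 6·-1 + 2·1 + 3·-1 + 6·-1.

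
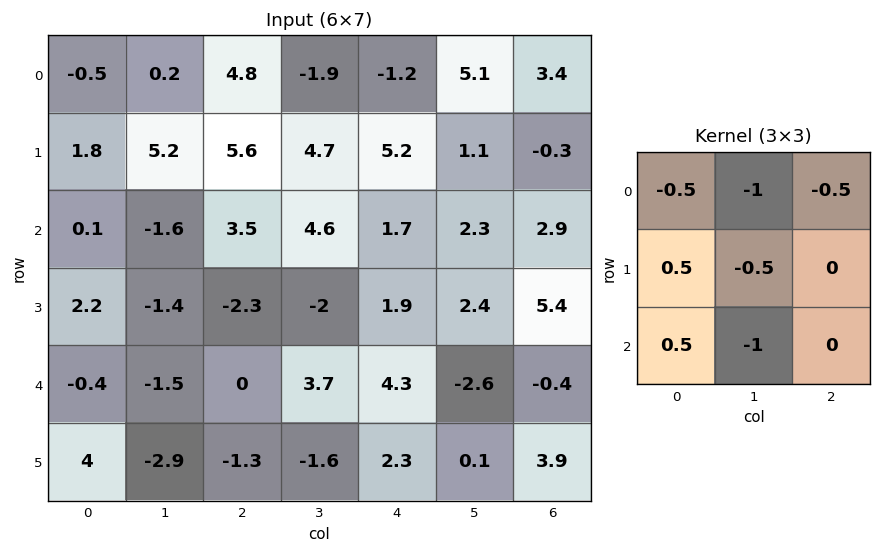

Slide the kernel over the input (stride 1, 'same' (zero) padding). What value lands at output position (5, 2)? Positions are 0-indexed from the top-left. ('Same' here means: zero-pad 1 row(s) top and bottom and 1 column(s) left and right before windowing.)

The receptive field on the zero-padded input at this output position is [-1.5 0 3.7 / -2.9 -1.3 -1.6 / 0 0 0]. Elementwise product with the kernel and sum: -1.5·-0.5 + 0·-1 + 3.7·-0.5 + -2.9·0.5 + -1.3·-0.5 + 0·0.5 + 0·-1.

-1.9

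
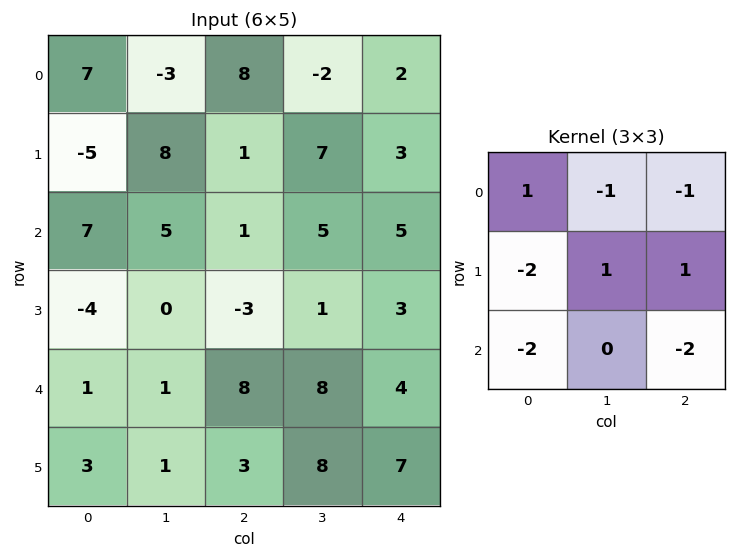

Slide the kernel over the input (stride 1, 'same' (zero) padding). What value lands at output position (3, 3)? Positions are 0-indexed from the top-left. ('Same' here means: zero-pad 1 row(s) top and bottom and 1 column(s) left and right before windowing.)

The receptive field on the zero-padded input at this output position is [1 5 5 / -3 1 3 / 8 8 4]. Elementwise product with the kernel and sum: 1·1 + 5·-1 + 5·-1 + -3·-2 + 1·1 + 3·1 + 8·-2 + 4·-2.

-23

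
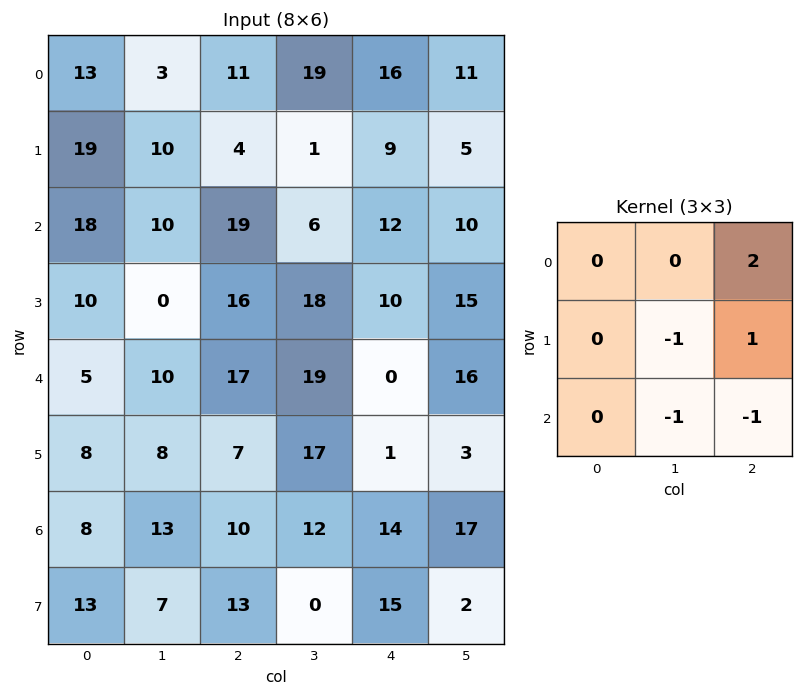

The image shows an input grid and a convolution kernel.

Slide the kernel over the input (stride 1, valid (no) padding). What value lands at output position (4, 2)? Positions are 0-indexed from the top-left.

-42

The receptive field on the input at this output position is [17 19 0 / 7 17 1 / 10 12 14]. Elementwise product with the kernel and sum: 0·2 + 17·-1 + 1·1 + 12·-1 + 14·-1.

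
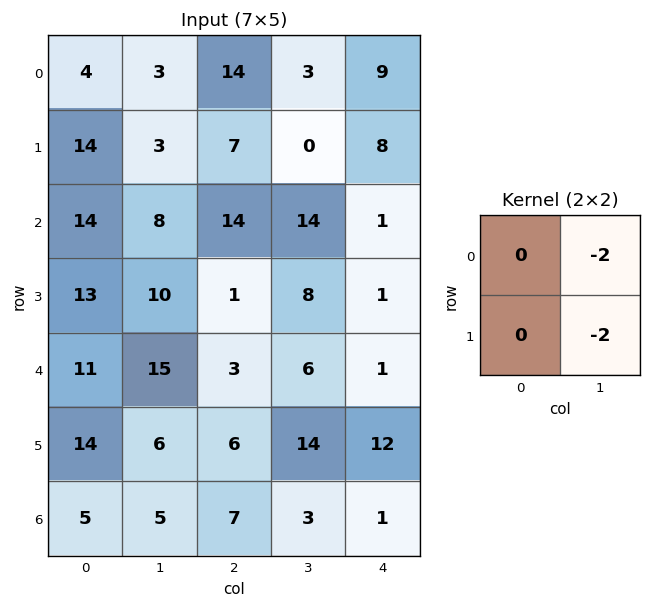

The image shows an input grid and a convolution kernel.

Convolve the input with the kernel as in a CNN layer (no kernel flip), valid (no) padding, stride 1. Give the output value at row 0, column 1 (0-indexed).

-42

The receptive field on the input at this output position is [3 14 / 3 7]. Elementwise product with the kernel and sum: 14·-2 + 7·-2.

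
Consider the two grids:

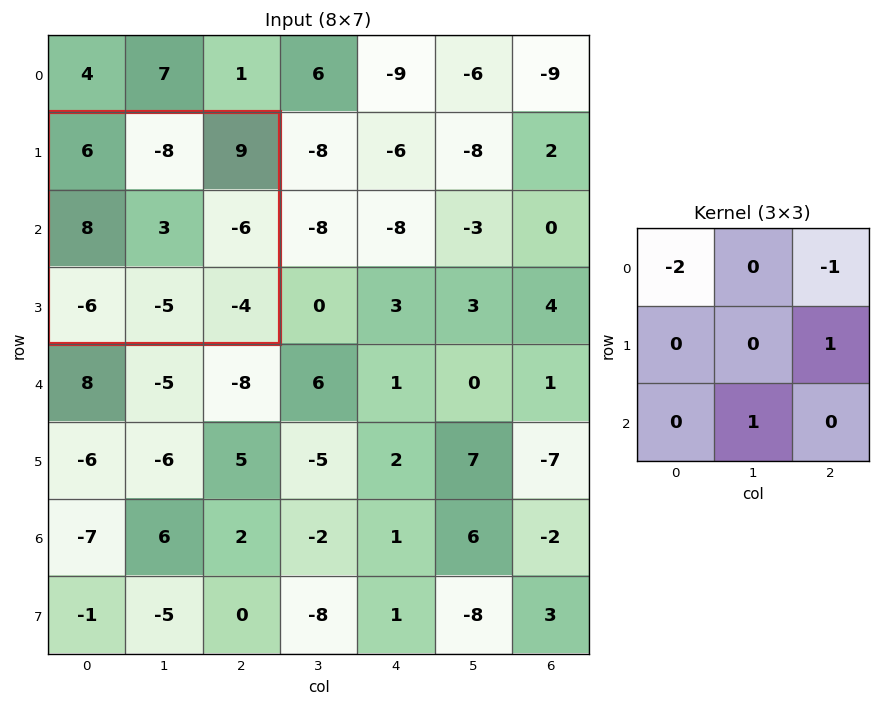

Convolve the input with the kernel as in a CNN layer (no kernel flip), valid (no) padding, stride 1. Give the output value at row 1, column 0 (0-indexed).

The receptive field on the input at this output position is [6 -8 9 / 8 3 -6 / -6 -5 -4]. Elementwise product with the kernel and sum: 6·-2 + 9·-1 + -6·1 + -5·1.

-32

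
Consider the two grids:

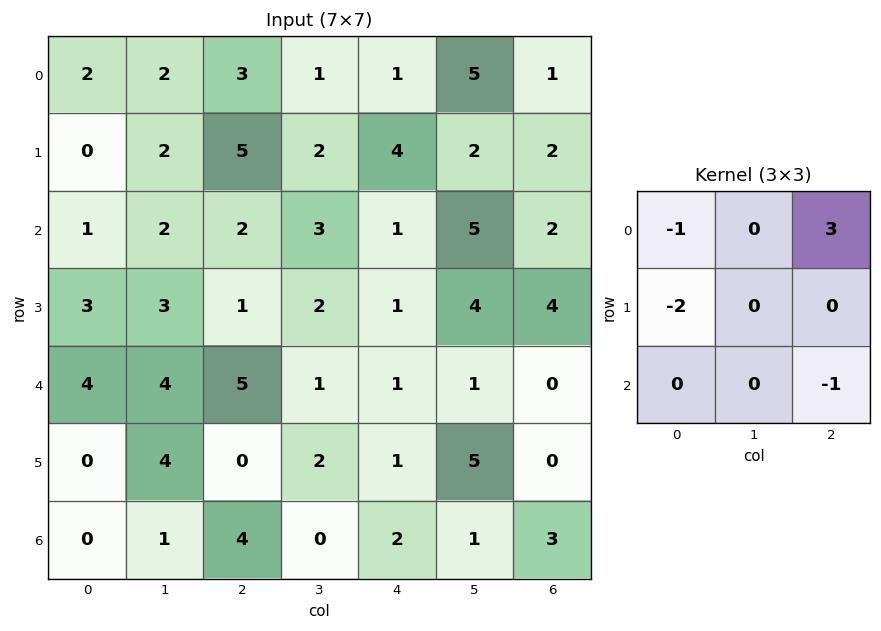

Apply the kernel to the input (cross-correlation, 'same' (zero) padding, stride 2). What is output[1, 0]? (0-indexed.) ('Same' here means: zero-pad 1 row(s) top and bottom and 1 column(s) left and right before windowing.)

3

The receptive field on the zero-padded input at this output position is [0 0 2 / 0 1 2 / 0 3 3]. Elementwise product with the kernel and sum: 0·-1 + 2·3 + 0·-2 + 3·-1.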